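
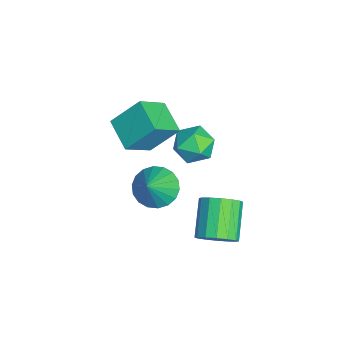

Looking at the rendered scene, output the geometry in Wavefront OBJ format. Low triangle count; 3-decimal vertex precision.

v -3.492 0.165 -0.56
v -2.716 -0.461 -0.715
v -4.504 -0.919 -1.245
v -3.728 -1.545 -1.4
v -4.052 -1.366 -0.461
v -3.427 -0.696 -0.038
v -3.793 -0.684 -1.922
v -3.168 -0.014 -1.499
v -2.902 -0.986 -1.557
v -3.062 -1.407 -0.654
v -4.158 0.027 -1.306
v -4.318 -0.394 -0.403
v 0.975 -2.387 1.059
v 1.609 -2.726 0.423
v 2.005 -2.753 2.281
v 1.717 -2.314 0.455
v 1.679 -1.917 0.606
v 1.5 -1.612 0.847
v 1.218 -1.461 1.13
v 0.888 -1.494 1.399
v 0.575 -1.703 1.601
v 0.341 -2.048 1.695
v 0.232 -2.46 1.663
v 0.271 -2.858 1.511
v 0.449 -3.162 1.27
v 0.731 -3.313 0.987
v 1.062 -3.281 0.718
v 1.375 -3.071 0.517
v -3.779 -3.106 0.454
v -3.797 -1.895 1.744
v -2.421 -2.522 -0.075
v -2.439 -1.311 1.215
v -2.961 -4.129 1.425
v -2.979 -2.918 2.715
v -1.603 -3.545 0.896
v -1.621 -2.334 2.186
v 1.732 -0.007 -1.771
v 2.242 0.395 -1.177
v 0.798 0.628 -0.095
v 0.288 0.227 -0.689
v 2.092 0.729 -1.449
v 0.648 0.962 -0.366
v 1.846 0.865 -1.807
v 0.402 1.098 -0.724
v 1.569 0.768 -2.155
v 0.125 1.001 -1.073
v 1.336 0.464 -2.401
v -0.108 0.697 -1.318
v 1.209 0.033 -2.478
v -0.235 0.266 -1.395
v 1.222 -0.408 -2.365
v -0.222 -0.175 -1.283
v 1.372 -0.742 -2.094
v -0.072 -0.509 -1.011
v 1.618 -0.878 -1.736
v 0.174 -0.645 -0.653
v 1.895 -0.781 -1.387
v 0.451 -0.548 -0.305
v 2.128 -0.477 -1.142
v 0.684 -0.244 -0.059
v 2.255 -0.046 -1.065
v 0.811 0.187 0.018
f 1 12 6
f 1 6 2
f 1 2 8
f 1 8 11
f 1 11 12
f 2 6 10
f 6 12 5
f 12 11 3
f 11 8 7
f 8 2 9
f 4 10 5
f 4 5 3
f 4 3 7
f 4 7 9
f 4 9 10
f 5 10 6
f 3 5 12
f 7 3 11
f 9 7 8
f 10 9 2
f 14 13 16
f 14 16 15
f 16 13 17
f 16 17 15
f 17 13 18
f 17 18 15
f 18 13 19
f 18 19 15
f 19 13 20
f 19 20 15
f 20 13 21
f 20 21 15
f 21 13 22
f 21 22 15
f 22 13 23
f 22 23 15
f 23 13 24
f 23 24 15
f 24 13 25
f 24 25 15
f 25 13 26
f 25 26 15
f 26 13 27
f 26 27 15
f 27 13 28
f 27 28 15
f 28 13 14
f 28 14 15
f 30 32 29
f 33 30 29
f 29 32 31
f 31 33 29
f 30 36 32
f 34 30 33
f 34 36 30
f 32 36 31
f 35 33 31
f 31 36 35
f 35 34 33
f 36 34 35
f 38 37 41
f 38 41 39
f 39 41 42
f 39 42 40
f 41 37 43
f 41 43 42
f 42 43 44
f 42 44 40
f 43 37 45
f 43 45 44
f 44 45 46
f 44 46 40
f 45 37 47
f 45 47 46
f 46 47 48
f 46 48 40
f 47 37 49
f 47 49 48
f 48 49 50
f 48 50 40
f 49 37 51
f 49 51 50
f 50 51 52
f 50 52 40
f 51 37 53
f 51 53 52
f 52 53 54
f 52 54 40
f 53 37 55
f 53 55 54
f 54 55 56
f 54 56 40
f 55 37 57
f 55 57 56
f 56 57 58
f 56 58 40
f 57 37 59
f 57 59 58
f 58 59 60
f 58 60 40
f 59 37 61
f 59 61 60
f 60 61 62
f 60 62 40
f 61 37 38
f 61 38 62
f 62 38 39
f 62 39 40



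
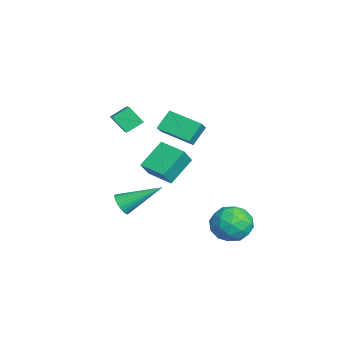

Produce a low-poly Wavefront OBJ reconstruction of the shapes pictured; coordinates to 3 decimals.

v -1.96 1.731 0.593
v -1.401 1.463 1.145
v -0.91 3.083 0.187
v -0.351 2.815 0.738
v -1.449 1.085 -0.238
v -0.89 0.817 0.313
v -0.399 2.437 -0.645
v 0.16 2.169 -0.093
v -3.3 1.663 -2.537
v -2.754 1.231 -1.634
v -2.27 2.626 -2.7
v -1.724 2.194 -1.797
v -2.456 0.586 -3.563
v -1.91 0.154 -2.66
v -1.426 1.549 -3.726
v -0.88 1.117 -2.823
v 3.632 -1.25 -1.945
v 4.239 -1.262 -2.002
v 3.768 0.53 -0.915
v 4.176 -1.144 -2.199
v 4.031 -1.041 -2.357
v 3.824 -0.971 -2.452
v 3.589 -0.943 -2.47
v 3.36 -0.961 -2.408
v 3.172 -1.023 -2.275
v 3.055 -1.12 -2.092
v 3.025 -1.237 -1.887
v 3.088 -1.355 -1.69
v 3.234 -1.458 -1.532
v 3.44 -1.529 -1.437
v 3.676 -1.557 -1.419
v 3.905 -1.538 -1.482
v 4.092 -1.476 -1.614
v 4.21 -1.379 -1.797
v -2.267 -1.205 0.469
v -0.893 -1.231 1.142
v -2.499 -0.398 0.974
v -1.125 -0.425 1.647
v -1.855 -0.575 -0.347
v -0.481 -0.602 0.326
v -2.087 0.231 0.158
v -0.713 0.205 0.831
v 2.47 3.466 -3.296
v 3.06 4.287 -3.007
v 3.64 3.033 -4.453
v 4.23 3.854 -4.164
v 4.104 3.041 -3.51
v 3.381 3.308 -2.795
v 3.319 4.012 -4.665
v 2.596 4.279 -3.95
v 3.585 4.624 -3.853
v 4.069 4.024 -3.139
v 2.631 3.296 -4.321
v 3.115 2.696 -3.607
v 2.662 3.914 -3.05
v 4.038 3.406 -4.41
v 3.964 2.928 -4.026
v 4.31 3.41 -3.855
v 2.851 3.339 -2.925
v 3.198 3.821 -2.755
v 3.811 3.089 -3.051
v 3.502 3.499 -4.705
v 3.849 3.981 -4.535
v 2.39 3.91 -3.605
v 2.736 4.392 -3.434
v 2.889 4.231 -4.409
v 3.317 4.595 -3.377
v 4.005 4.341 -4.057
v 3.47 4.434 -4.352
v 3.045 4.591 -3.932
v 3.602 4.242 -2.957
v 4.29 3.988 -3.637
v 4.216 3.51 -3.253
v 3.791 3.667 -2.833
v 3.911 4.441 -3.455
v 2.41 3.332 -3.823
v 3.098 3.078 -4.503
v 2.909 3.653 -4.627
v 2.484 3.81 -4.207
v 2.695 2.979 -3.403
v 3.383 2.725 -4.083
v 3.655 2.729 -3.528
v 3.23 2.886 -3.108
v 2.789 2.879 -4.005
f 2 4 1
f 5 2 1
f 1 4 3
f 3 5 1
f 2 8 4
f 6 2 5
f 6 8 2
f 4 8 3
f 7 5 3
f 3 8 7
f 7 6 5
f 8 6 7
f 10 12 9
f 13 10 9
f 9 12 11
f 11 13 9
f 10 16 12
f 14 10 13
f 14 16 10
f 12 16 11
f 15 13 11
f 11 16 15
f 15 14 13
f 16 14 15
f 18 17 20
f 18 20 19
f 20 17 21
f 20 21 19
f 21 17 22
f 21 22 19
f 22 17 23
f 22 23 19
f 23 17 24
f 23 24 19
f 24 17 25
f 24 25 19
f 25 17 26
f 25 26 19
f 26 17 27
f 26 27 19
f 27 17 28
f 27 28 19
f 28 17 29
f 28 29 19
f 29 17 30
f 29 30 19
f 30 17 31
f 30 31 19
f 31 17 32
f 31 32 19
f 32 17 33
f 32 33 19
f 33 17 34
f 33 34 19
f 34 17 18
f 34 18 19
f 36 38 35
f 39 36 35
f 35 38 37
f 37 39 35
f 36 42 38
f 40 36 39
f 40 42 36
f 38 42 37
f 41 39 37
f 37 42 41
f 41 40 39
f 42 40 41
f 43 80 59
f 80 54 83
f 59 83 48
f 80 83 59
f 43 59 55
f 59 48 60
f 55 60 44
f 59 60 55
f 43 55 64
f 55 44 65
f 64 65 50
f 55 65 64
f 43 64 76
f 64 50 79
f 76 79 53
f 64 79 76
f 43 76 80
f 76 53 84
f 80 84 54
f 76 84 80
f 44 60 71
f 60 48 74
f 71 74 52
f 60 74 71
f 48 83 61
f 83 54 82
f 61 82 47
f 83 82 61
f 54 84 81
f 84 53 77
f 81 77 45
f 84 77 81
f 53 79 78
f 79 50 66
f 78 66 49
f 79 66 78
f 50 65 70
f 65 44 67
f 70 67 51
f 65 67 70
f 46 72 58
f 72 52 73
f 58 73 47
f 72 73 58
f 46 58 56
f 58 47 57
f 56 57 45
f 58 57 56
f 46 56 63
f 56 45 62
f 63 62 49
f 56 62 63
f 46 63 68
f 63 49 69
f 68 69 51
f 63 69 68
f 46 68 72
f 68 51 75
f 72 75 52
f 68 75 72
f 47 73 61
f 73 52 74
f 61 74 48
f 73 74 61
f 45 57 81
f 57 47 82
f 81 82 54
f 57 82 81
f 49 62 78
f 62 45 77
f 78 77 53
f 62 77 78
f 51 69 70
f 69 49 66
f 70 66 50
f 69 66 70
f 52 75 71
f 75 51 67
f 71 67 44
f 75 67 71



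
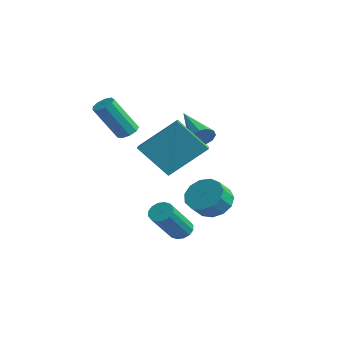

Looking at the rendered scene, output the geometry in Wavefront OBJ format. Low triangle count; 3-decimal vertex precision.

v 2.6 -1.671 3.258
v 3.308 -0.19 4.646
v 1.839 -1.109 3.046
v 2.547 0.372 4.434
v 3.613 -0.832 1.846
v 4.321 0.649 3.234
v 2.852 -0.27 1.634
v 3.56 1.211 3.022
v -1.43 0.55 2.667
v -0.929 0.325 2.625
v -1.25 -0.715 4.35
v -1.75 -0.49 4.393
v -0.91 0.646 2.822
v -1.231 -0.394 4.547
v -1.134 0.921 2.946
v -1.455 -0.119 4.671
v -1.496 1.023 2.94
v -1.817 -0.017 4.665
v -1.827 0.903 2.806
v -2.148 -0.136 4.532
v -1.972 0.619 2.608
v -2.293 -0.421 4.333
v -1.863 0.302 2.437
v -2.184 -0.738 4.162
v -1.551 0.101 2.374
v -1.872 -0.939 4.099
v -1.182 0.11 2.448
v -1.503 -0.93 4.174
v 2.325 1.783 3.109
v 2.576 2.189 3.489
v 0.515 2.097 3.971
v 2.462 2.374 3.18
v 2.295 2.332 2.845
v 2.14 2.082 2.61
v 2.055 1.717 2.566
v 2.074 1.377 2.729
v 2.189 1.193 3.037
v 2.356 1.234 3.373
v 2.511 1.485 3.607
v 2.595 1.85 3.652
v 2.204 0.776 -2.023
v 2.659 0.601 -2.337
v 3.171 -0.77 -0.831
v 2.716 -0.596 -0.517
v 2.763 0.826 -2.167
v 3.276 -0.546 -0.662
v 2.718 1.038 -1.959
v 3.23 -0.334 -0.454
v 2.534 1.179 -1.768
v 3.046 -0.193 -0.262
v 2.262 1.212 -1.645
v 2.774 -0.16 -0.14
v 1.975 1.129 -1.623
v 2.487 -0.243 -0.118
v 1.749 0.95 -1.709
v 2.261 -0.421 -0.203
v 1.644 0.726 -1.878
v 2.157 -0.646 -0.373
v 1.69 0.514 -2.086
v 2.202 -0.858 -0.581
v 1.874 0.373 -2.278
v 2.386 -0.999 -0.772
v 2.146 0.34 -2.4
v 2.658 -1.032 -0.895
v 2.433 0.423 -2.422
v 2.945 -0.949 -0.917
v 0.548 3.728 -1.596
v 1.254 4.267 -1.231
v 1.458 3.531 -0.539
v 0.752 2.992 -0.904
v 0.805 4.398 -0.958
v 1.009 3.662 -0.267
v 0.275 4.317 -0.888
v 0.479 3.581 -0.197
v -0.169 4.048 -1.043
v 0.036 3.313 -0.352
v -0.385 3.678 -1.373
v -0.18 2.942 -0.682
v -0.305 3.324 -1.774
v -0.1 2.588 -1.082
v 0.046 3.098 -2.118
v 0.25 2.362 -1.427
v 0.556 3.072 -2.296
v 0.76 2.336 -1.605
v 1.063 3.254 -2.252
v 1.268 2.518 -1.561
v 1.407 3.587 -2
v 1.611 2.851 -1.309
v 1.478 3.964 -1.619
v 1.682 3.228 -0.928
f 2 4 1
f 5 2 1
f 1 4 3
f 3 5 1
f 2 8 4
f 6 2 5
f 6 8 2
f 4 8 3
f 7 5 3
f 3 8 7
f 7 6 5
f 8 6 7
f 10 9 13
f 10 13 11
f 11 13 14
f 11 14 12
f 13 9 15
f 13 15 14
f 14 15 16
f 14 16 12
f 15 9 17
f 15 17 16
f 16 17 18
f 16 18 12
f 17 9 19
f 17 19 18
f 18 19 20
f 18 20 12
f 19 9 21
f 19 21 20
f 20 21 22
f 20 22 12
f 21 9 23
f 21 23 22
f 22 23 24
f 22 24 12
f 23 9 25
f 23 25 24
f 24 25 26
f 24 26 12
f 25 9 27
f 25 27 26
f 26 27 28
f 26 28 12
f 27 9 10
f 27 10 28
f 28 10 11
f 28 11 12
f 30 29 32
f 30 32 31
f 32 29 33
f 32 33 31
f 33 29 34
f 33 34 31
f 34 29 35
f 34 35 31
f 35 29 36
f 35 36 31
f 36 29 37
f 36 37 31
f 37 29 38
f 37 38 31
f 38 29 39
f 38 39 31
f 39 29 40
f 39 40 31
f 40 29 30
f 40 30 31
f 42 41 45
f 42 45 43
f 43 45 46
f 43 46 44
f 45 41 47
f 45 47 46
f 46 47 48
f 46 48 44
f 47 41 49
f 47 49 48
f 48 49 50
f 48 50 44
f 49 41 51
f 49 51 50
f 50 51 52
f 50 52 44
f 51 41 53
f 51 53 52
f 52 53 54
f 52 54 44
f 53 41 55
f 53 55 54
f 54 55 56
f 54 56 44
f 55 41 57
f 55 57 56
f 56 57 58
f 56 58 44
f 57 41 59
f 57 59 58
f 58 59 60
f 58 60 44
f 59 41 61
f 59 61 60
f 60 61 62
f 60 62 44
f 61 41 63
f 61 63 62
f 62 63 64
f 62 64 44
f 63 41 65
f 63 65 64
f 64 65 66
f 64 66 44
f 65 41 42
f 65 42 66
f 66 42 43
f 66 43 44
f 68 67 71
f 68 71 69
f 69 71 72
f 69 72 70
f 71 67 73
f 71 73 72
f 72 73 74
f 72 74 70
f 73 67 75
f 73 75 74
f 74 75 76
f 74 76 70
f 75 67 77
f 75 77 76
f 76 77 78
f 76 78 70
f 77 67 79
f 77 79 78
f 78 79 80
f 78 80 70
f 79 67 81
f 79 81 80
f 80 81 82
f 80 82 70
f 81 67 83
f 81 83 82
f 82 83 84
f 82 84 70
f 83 67 85
f 83 85 84
f 84 85 86
f 84 86 70
f 85 67 87
f 85 87 86
f 86 87 88
f 86 88 70
f 87 67 89
f 87 89 88
f 88 89 90
f 88 90 70
f 89 67 68
f 89 68 90
f 90 68 69
f 90 69 70



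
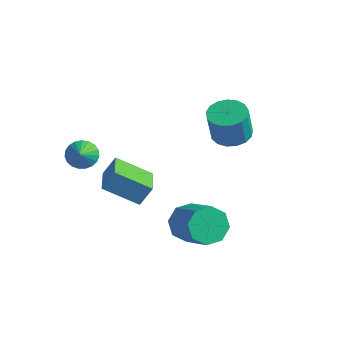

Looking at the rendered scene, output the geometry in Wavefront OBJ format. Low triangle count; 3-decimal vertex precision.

v -0.581 -2.263 1.209
v -0.265 -1.736 2.181
v -1.784 -0.95 0.888
v -1.468 -0.422 1.86
v 0.808 -1.238 0.2
v 1.124 -0.71 1.172
v -0.395 0.076 -0.121
v -0.079 0.603 0.851
v -2.424 -1.634 2.275
v -1.969 -1.872 1.662
v -1.856 -2.326 2.965
v -1.797 -1.613 1.779
v -1.733 -1.358 1.982
v -1.789 -1.15 2.236
v -1.954 -1.026 2.497
v -2.201 -1.008 2.719
v -2.486 -1.097 2.865
v -2.761 -1.28 2.908
v -2.977 -1.523 2.842
v -3.098 -1.786 2.678
v -3.103 -2.023 2.445
v -2.99 -2.193 2.182
v -2.779 -2.266 1.935
v -2.507 -2.229 1.747
v -2.22 -2.09 1.65
v 2.364 0.362 -1.183
v 2.957 0.585 -2.034
v 4.628 0.061 -1.007
v 4.036 -0.162 -0.157
v 2.858 1.226 -1.547
v 4.53 0.703 -0.52
v 2.471 1.361 -0.847
v 4.142 0.838 0.18
v 2.021 0.911 -0.344
v 3.692 0.388 0.682
v 1.772 0.139 -0.333
v 3.443 -0.385 0.694
v 1.87 -0.503 -0.82
v 3.542 -1.026 0.207
v 2.258 -0.638 -1.52
v 3.929 -1.161 -0.493
v 2.708 -0.188 -2.022
v 4.379 -0.711 -0.996
v 1.838 3.938 2.821
v 2.625 3.369 2.631
v 2.71 2.913 4.349
v 1.922 3.482 4.539
v 2.813 3.792 2.734
v 2.897 3.335 4.452
v 2.777 4.248 2.857
v 2.862 3.791 4.575
v 2.527 4.633 2.972
v 2.611 4.177 4.69
v 2.118 4.859 3.052
v 2.202 4.403 4.77
v 1.645 4.874 3.079
v 1.73 4.418 4.797
v 1.216 4.675 3.047
v 1.301 4.219 4.765
v 0.93 4.307 2.963
v 1.015 3.85 4.682
v 0.852 3.854 2.847
v 0.936 3.398 4.565
v 0.999 3.421 2.725
v 1.084 2.964 4.443
v 1.339 3.106 2.624
v 1.423 2.65 4.343
v 1.793 2.982 2.569
v 1.877 2.525 4.287
v 2.257 3.077 2.571
v 2.341 2.62 4.29
f 2 4 1
f 5 2 1
f 1 4 3
f 3 5 1
f 2 8 4
f 6 2 5
f 6 8 2
f 4 8 3
f 7 5 3
f 3 8 7
f 7 6 5
f 8 6 7
f 10 9 12
f 10 12 11
f 12 9 13
f 12 13 11
f 13 9 14
f 13 14 11
f 14 9 15
f 14 15 11
f 15 9 16
f 15 16 11
f 16 9 17
f 16 17 11
f 17 9 18
f 17 18 11
f 18 9 19
f 18 19 11
f 19 9 20
f 19 20 11
f 20 9 21
f 20 21 11
f 21 9 22
f 21 22 11
f 22 9 23
f 22 23 11
f 23 9 24
f 23 24 11
f 24 9 25
f 24 25 11
f 25 9 10
f 25 10 11
f 27 26 30
f 27 30 28
f 28 30 31
f 28 31 29
f 30 26 32
f 30 32 31
f 31 32 33
f 31 33 29
f 32 26 34
f 32 34 33
f 33 34 35
f 33 35 29
f 34 26 36
f 34 36 35
f 35 36 37
f 35 37 29
f 36 26 38
f 36 38 37
f 37 38 39
f 37 39 29
f 38 26 40
f 38 40 39
f 39 40 41
f 39 41 29
f 40 26 42
f 40 42 41
f 41 42 43
f 41 43 29
f 42 26 27
f 42 27 43
f 43 27 28
f 43 28 29
f 45 44 48
f 45 48 46
f 46 48 49
f 46 49 47
f 48 44 50
f 48 50 49
f 49 50 51
f 49 51 47
f 50 44 52
f 50 52 51
f 51 52 53
f 51 53 47
f 52 44 54
f 52 54 53
f 53 54 55
f 53 55 47
f 54 44 56
f 54 56 55
f 55 56 57
f 55 57 47
f 56 44 58
f 56 58 57
f 57 58 59
f 57 59 47
f 58 44 60
f 58 60 59
f 59 60 61
f 59 61 47
f 60 44 62
f 60 62 61
f 61 62 63
f 61 63 47
f 62 44 64
f 62 64 63
f 63 64 65
f 63 65 47
f 64 44 66
f 64 66 65
f 65 66 67
f 65 67 47
f 66 44 68
f 66 68 67
f 67 68 69
f 67 69 47
f 68 44 70
f 68 70 69
f 69 70 71
f 69 71 47
f 70 44 45
f 70 45 71
f 71 45 46
f 71 46 47



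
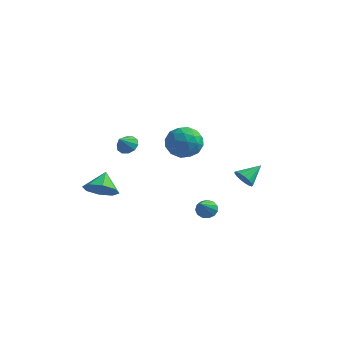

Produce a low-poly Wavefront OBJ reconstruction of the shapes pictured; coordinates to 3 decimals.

v -2.192 3.993 -0.924
v -1.235 4.309 -0.314
v -1.085 3.151 -2.226
v -0.128 3.467 -1.616
v -0.861 2.654 -1.182
v -1.545 3.175 -0.377
v -0.775 4.285 -2.163
v -1.459 4.806 -1.358
v -0.359 4.49 -1.08
v -0.413 3.482 -0.474
v -1.907 3.978 -2.066
v -1.961 2.97 -1.46
v -1.811 4.225 -0.505
v -0.509 3.235 -2.035
v -0.94 2.757 -1.78
v -0.378 2.943 -1.422
v -1.993 3.558 -0.542
v -1.431 3.744 -0.183
v -1.211 2.771 -0.693
v -0.889 3.716 -2.357
v -0.327 3.902 -1.998
v -1.942 4.517 -1.118
v -1.38 4.703 -0.76
v -1.109 4.689 -1.847
v -0.734 4.517 -0.597
v -0.083 4.022 -1.362
v -0.463 4.503 -1.683
v -0.865 4.809 -1.21
v -0.765 3.924 -0.24
v -0.114 3.429 -1.005
v -0.545 2.952 -0.75
v -0.947 3.258 -0.277
v -0.25 4.031 -0.69
v -2.206 4.031 -1.535
v -1.555 3.536 -2.3
v -1.373 4.202 -2.263
v -1.775 4.508 -1.79
v -2.237 3.438 -1.178
v -1.586 2.943 -1.943
v -1.455 2.651 -1.33
v -1.857 2.957 -0.857
v -2.07 3.429 -1.85
v 2.756 3.385 -3.084
v 3.269 2.964 -2.832
v 3.304 4.475 -2.376
v 3.399 3.086 -3.121
v 3.382 3.277 -3.401
v 3.221 3.493 -3.609
v 2.954 3.684 -3.697
v 2.642 3.806 -3.644
v 2.356 3.833 -3.463
v 2.161 3.756 -3.195
v 2.103 3.595 -2.901
v 2.194 3.386 -2.65
v 2.415 3.176 -2.498
v 2.713 3.015 -2.48
v 3.021 2.938 -2.6
v -2.17 -0.952 0.422
v -1.724 -0.637 0.792
v -2.29 -1.648 1.158
v -2.092 -0.482 0.879
v -2.49 -0.507 0.79
v -2.765 -0.702 0.561
v -2.813 -0.993 0.279
v -2.616 -1.268 0.051
v -2.249 -1.422 -0.035
v -1.851 -1.397 0.053
v -1.576 -1.202 0.282
v -1.527 -0.911 0.565
v -2.303 -3.645 -1.822
v -1.402 -3.223 -2.051
v -2.537 -2.675 -0.958
v -1.98 -2.959 -2.504
v -2.747 -3.096 -2.558
v -3.253 -3.555 -2.181
v -3.203 -4.066 -1.594
v -2.625 -4.331 -1.14
v -1.859 -4.194 -1.086
v -1.352 -3.735 -1.463
v 3.005 -1.607 -2.904
v 3.615 -1.502 -2.939
v 3.335 -3.093 -1.636
v 3.496 -1.305 -2.676
v 3.221 -1.203 -2.486
v 2.878 -1.23 -2.428
v 2.575 -1.377 -2.521
v 2.408 -1.597 -2.736
v 2.431 -1.82 -3.004
v 2.637 -1.976 -3.239
v 2.959 -2.015 -3.369
v 3.296 -1.924 -3.35
v 3.54 -1.733 -3.19
f 1 38 17
f 38 12 41
f 17 41 6
f 38 41 17
f 1 17 13
f 17 6 18
f 13 18 2
f 17 18 13
f 1 13 22
f 13 2 23
f 22 23 8
f 13 23 22
f 1 22 34
f 22 8 37
f 34 37 11
f 22 37 34
f 1 34 38
f 34 11 42
f 38 42 12
f 34 42 38
f 2 18 29
f 18 6 32
f 29 32 10
f 18 32 29
f 6 41 19
f 41 12 40
f 19 40 5
f 41 40 19
f 12 42 39
f 42 11 35
f 39 35 3
f 42 35 39
f 11 37 36
f 37 8 24
f 36 24 7
f 37 24 36
f 8 23 28
f 23 2 25
f 28 25 9
f 23 25 28
f 4 30 16
f 30 10 31
f 16 31 5
f 30 31 16
f 4 16 14
f 16 5 15
f 14 15 3
f 16 15 14
f 4 14 21
f 14 3 20
f 21 20 7
f 14 20 21
f 4 21 26
f 21 7 27
f 26 27 9
f 21 27 26
f 4 26 30
f 26 9 33
f 30 33 10
f 26 33 30
f 5 31 19
f 31 10 32
f 19 32 6
f 31 32 19
f 3 15 39
f 15 5 40
f 39 40 12
f 15 40 39
f 7 20 36
f 20 3 35
f 36 35 11
f 20 35 36
f 9 27 28
f 27 7 24
f 28 24 8
f 27 24 28
f 10 33 29
f 33 9 25
f 29 25 2
f 33 25 29
f 44 43 46
f 44 46 45
f 46 43 47
f 46 47 45
f 47 43 48
f 47 48 45
f 48 43 49
f 48 49 45
f 49 43 50
f 49 50 45
f 50 43 51
f 50 51 45
f 51 43 52
f 51 52 45
f 52 43 53
f 52 53 45
f 53 43 54
f 53 54 45
f 54 43 55
f 54 55 45
f 55 43 56
f 55 56 45
f 56 43 57
f 56 57 45
f 57 43 44
f 57 44 45
f 59 58 61
f 59 61 60
f 61 58 62
f 61 62 60
f 62 58 63
f 62 63 60
f 63 58 64
f 63 64 60
f 64 58 65
f 64 65 60
f 65 58 66
f 65 66 60
f 66 58 67
f 66 67 60
f 67 58 68
f 67 68 60
f 68 58 69
f 68 69 60
f 69 58 59
f 69 59 60
f 71 70 73
f 71 73 72
f 73 70 74
f 73 74 72
f 74 70 75
f 74 75 72
f 75 70 76
f 75 76 72
f 76 70 77
f 76 77 72
f 77 70 78
f 77 78 72
f 78 70 79
f 78 79 72
f 79 70 71
f 79 71 72
f 81 80 83
f 81 83 82
f 83 80 84
f 83 84 82
f 84 80 85
f 84 85 82
f 85 80 86
f 85 86 82
f 86 80 87
f 86 87 82
f 87 80 88
f 87 88 82
f 88 80 89
f 88 89 82
f 89 80 90
f 89 90 82
f 90 80 91
f 90 91 82
f 91 80 92
f 91 92 82
f 92 80 81
f 92 81 82



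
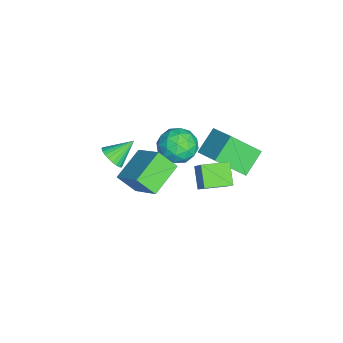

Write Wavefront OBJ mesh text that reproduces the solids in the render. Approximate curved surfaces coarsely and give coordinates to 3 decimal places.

v 0.307 1.455 2.061
v 1.068 1.954 1.418
v 0.992 -0.154 1.622
v 1.753 0.345 0.979
v 1.804 0.45 2.088
v 1.381 1.445 2.359
v 0.679 0.355 0.681
v 0.256 1.35 0.952
v 1.298 1.274 0.565
v 1.994 1.333 1.434
v 0.066 0.467 1.606
v 0.762 0.526 2.475
v 0.628 1.846 1.778
v 1.432 -0.046 1.262
v 1.462 0.016 1.914
v 1.91 0.309 1.536
v 0.811 1.547 2.331
v 1.259 1.84 1.953
v 1.691 0.956 2.347
v 0.801 -0.04 1.087
v 1.249 0.253 0.709
v 0.15 1.491 1.504
v 0.598 1.784 1.126
v 0.369 0.844 0.693
v 1.21 1.74 0.899
v 1.613 0.793 0.641
v 0.982 0.799 0.466
v 0.733 1.384 0.625
v 1.619 1.774 1.409
v 2.021 0.828 1.152
v 2.051 0.89 1.803
v 1.803 1.475 1.963
v 1.754 1.374 0.908
v 0.039 0.972 1.888
v 0.441 0.026 1.631
v 0.257 0.325 1.077
v 0.009 0.91 1.237
v 0.447 1.007 2.399
v 0.85 0.06 2.141
v 1.327 0.416 2.415
v 1.078 1.001 2.574
v 0.306 0.426 2.132
v -1.968 -2.824 -3.169
v -1.335 -2.355 -3.303
v -2.592 -1.716 -2.231
v -1.526 -2.267 -3.534
v -1.784 -2.264 -3.709
v -2.071 -2.347 -3.802
v -2.342 -2.502 -3.798
v -2.556 -2.706 -3.699
v -2.68 -2.928 -3.519
v -2.697 -3.135 -3.285
v -2.602 -3.294 -3.034
v -2.411 -3.382 -2.803
v -2.153 -3.385 -2.628
v -1.866 -3.302 -2.535
v -1.595 -3.147 -2.539
v -1.381 -2.943 -2.638
v -1.257 -2.721 -2.818
v -1.24 -2.514 -3.052
v 2.035 1.83 0.931
v 2.904 2.219 2.064
v 1.582 3.212 0.804
v 2.45 3.601 1.937
v 3.03 2.079 0.083
v 3.898 2.468 1.216
v 2.576 3.461 -0.044
v 3.445 3.85 1.089
v 2.24 -0.004 1.22
v 2.117 -0.933 2.164
v 3.479 1.112 2.479
v 3.356 0.184 3.424
v 3.784 -0.924 0.516
v 3.661 -1.852 1.461
v 5.023 0.193 1.776
v 4.9 -0.736 2.72
v -0.927 1.774 -1.1
v -2.052 2.493 -0.13
v -1.119 3.358 -2.496
v -2.244 4.077 -1.526
v 0.504 2.763 -0.174
v -0.621 3.482 0.796
v 0.312 4.347 -1.57
v -0.813 5.066 -0.6
f 1 38 17
f 38 12 41
f 17 41 6
f 38 41 17
f 1 17 13
f 17 6 18
f 13 18 2
f 17 18 13
f 1 13 22
f 13 2 23
f 22 23 8
f 13 23 22
f 1 22 34
f 22 8 37
f 34 37 11
f 22 37 34
f 1 34 38
f 34 11 42
f 38 42 12
f 34 42 38
f 2 18 29
f 18 6 32
f 29 32 10
f 18 32 29
f 6 41 19
f 41 12 40
f 19 40 5
f 41 40 19
f 12 42 39
f 42 11 35
f 39 35 3
f 42 35 39
f 11 37 36
f 37 8 24
f 36 24 7
f 37 24 36
f 8 23 28
f 23 2 25
f 28 25 9
f 23 25 28
f 4 30 16
f 30 10 31
f 16 31 5
f 30 31 16
f 4 16 14
f 16 5 15
f 14 15 3
f 16 15 14
f 4 14 21
f 14 3 20
f 21 20 7
f 14 20 21
f 4 21 26
f 21 7 27
f 26 27 9
f 21 27 26
f 4 26 30
f 26 9 33
f 30 33 10
f 26 33 30
f 5 31 19
f 31 10 32
f 19 32 6
f 31 32 19
f 3 15 39
f 15 5 40
f 39 40 12
f 15 40 39
f 7 20 36
f 20 3 35
f 36 35 11
f 20 35 36
f 9 27 28
f 27 7 24
f 28 24 8
f 27 24 28
f 10 33 29
f 33 9 25
f 29 25 2
f 33 25 29
f 44 43 46
f 44 46 45
f 46 43 47
f 46 47 45
f 47 43 48
f 47 48 45
f 48 43 49
f 48 49 45
f 49 43 50
f 49 50 45
f 50 43 51
f 50 51 45
f 51 43 52
f 51 52 45
f 52 43 53
f 52 53 45
f 53 43 54
f 53 54 45
f 54 43 55
f 54 55 45
f 55 43 56
f 55 56 45
f 56 43 57
f 56 57 45
f 57 43 58
f 57 58 45
f 58 43 59
f 58 59 45
f 59 43 60
f 59 60 45
f 60 43 44
f 60 44 45
f 62 64 61
f 65 62 61
f 61 64 63
f 63 65 61
f 62 68 64
f 66 62 65
f 66 68 62
f 64 68 63
f 67 65 63
f 63 68 67
f 67 66 65
f 68 66 67
f 70 72 69
f 73 70 69
f 69 72 71
f 71 73 69
f 70 76 72
f 74 70 73
f 74 76 70
f 72 76 71
f 75 73 71
f 71 76 75
f 75 74 73
f 76 74 75
f 78 80 77
f 81 78 77
f 77 80 79
f 79 81 77
f 78 84 80
f 82 78 81
f 82 84 78
f 80 84 79
f 83 81 79
f 79 84 83
f 83 82 81
f 84 82 83



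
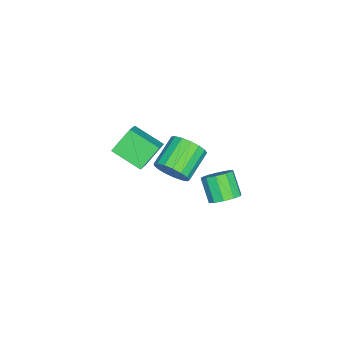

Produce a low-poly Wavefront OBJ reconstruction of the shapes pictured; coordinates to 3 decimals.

v -0.467 -1.17 -3.235
v 0.07 -0.894 -2.328
v -1.676 -0.494 -1.417
v -2.213 -0.77 -2.325
v 0.034 -0.446 -2.593
v -1.712 -0.046 -1.682
v -0.116 -0.164 -3.005
v -1.862 0.236 -2.094
v -0.347 -0.113 -3.47
v -2.093 0.288 -2.559
v -0.605 -0.303 -3.882
v -2.351 0.097 -2.971
v -0.832 -0.693 -4.145
v -2.578 -0.292 -3.234
v -0.975 -1.191 -4.2
v -2.721 -0.791 -3.289
v -1.001 -1.685 -4.034
v -2.748 -1.285 -3.123
v -0.905 -2.061 -3.685
v -2.652 -1.661 -2.774
v -0.709 -2.233 -3.233
v -2.456 -1.833 -2.322
v -0.457 -2.161 -2.782
v -2.204 -1.761 -1.871
v -0.208 -1.863 -2.435
v -1.954 -1.462 -1.524
v -0.017 -1.405 -2.271
v -1.764 -1.005 -1.36
v 3.352 3.024 -0.446
v 3.693 3.589 0.121
v 2.948 2.901 1.253
v 2.608 2.336 0.686
v 3.23 3.793 -0.06
v 2.485 3.106 1.073
v 2.813 3.704 -0.388
v 2.069 3.017 0.745
v 2.603 3.355 -0.738
v 1.858 2.667 0.394
v 2.678 2.879 -0.977
v 1.934 2.192 0.155
v 3.012 2.459 -1.013
v 2.267 1.771 0.119
v 3.475 2.254 -0.833
v 2.73 1.567 0.3
v 3.891 2.343 -0.505
v 3.147 1.656 0.628
v 4.102 2.693 -0.154
v 3.357 2.005 0.978
v 4.026 3.168 0.085
v 3.282 2.481 1.217
v -3.336 -4.296 -2.734
v -2.056 -4.103 -1.845
v -3.037 -2.506 -3.552
v -1.757 -2.314 -2.663
v -2.363 -5.026 -3.977
v -1.083 -4.834 -3.088
v -2.064 -3.237 -4.795
v -0.784 -3.044 -3.906
f 2 1 5
f 2 5 3
f 3 5 6
f 3 6 4
f 5 1 7
f 5 7 6
f 6 7 8
f 6 8 4
f 7 1 9
f 7 9 8
f 8 9 10
f 8 10 4
f 9 1 11
f 9 11 10
f 10 11 12
f 10 12 4
f 11 1 13
f 11 13 12
f 12 13 14
f 12 14 4
f 13 1 15
f 13 15 14
f 14 15 16
f 14 16 4
f 15 1 17
f 15 17 16
f 16 17 18
f 16 18 4
f 17 1 19
f 17 19 18
f 18 19 20
f 18 20 4
f 19 1 21
f 19 21 20
f 20 21 22
f 20 22 4
f 21 1 23
f 21 23 22
f 22 23 24
f 22 24 4
f 23 1 25
f 23 25 24
f 24 25 26
f 24 26 4
f 25 1 27
f 25 27 26
f 26 27 28
f 26 28 4
f 27 1 2
f 27 2 28
f 28 2 3
f 28 3 4
f 30 29 33
f 30 33 31
f 31 33 34
f 31 34 32
f 33 29 35
f 33 35 34
f 34 35 36
f 34 36 32
f 35 29 37
f 35 37 36
f 36 37 38
f 36 38 32
f 37 29 39
f 37 39 38
f 38 39 40
f 38 40 32
f 39 29 41
f 39 41 40
f 40 41 42
f 40 42 32
f 41 29 43
f 41 43 42
f 42 43 44
f 42 44 32
f 43 29 45
f 43 45 44
f 44 45 46
f 44 46 32
f 45 29 47
f 45 47 46
f 46 47 48
f 46 48 32
f 47 29 49
f 47 49 48
f 48 49 50
f 48 50 32
f 49 29 30
f 49 30 50
f 50 30 31
f 50 31 32
f 52 54 51
f 55 52 51
f 51 54 53
f 53 55 51
f 52 58 54
f 56 52 55
f 56 58 52
f 54 58 53
f 57 55 53
f 53 58 57
f 57 56 55
f 58 56 57



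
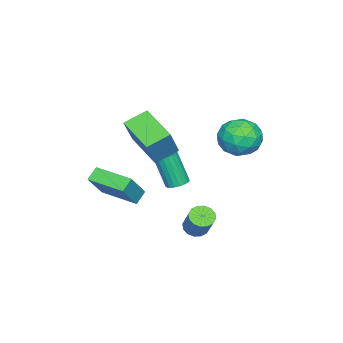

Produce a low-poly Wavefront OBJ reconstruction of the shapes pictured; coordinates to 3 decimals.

v -3.583 -1.547 -2.016
v -3.235 -2.052 -2.199
v -3.309 -2.777 -0.348
v -3.657 -2.273 -0.164
v -3.047 -1.88 -2.124
v -3.121 -2.605 -0.273
v -2.951 -1.65 -2.03
v -3.026 -2.375 -0.179
v -2.965 -1.402 -1.934
v -3.039 -2.127 -0.082
v -3.086 -1.179 -1.852
v -3.16 -1.905 -0
v -3.292 -1.021 -1.798
v -3.367 -1.746 0.054
v -3.549 -0.953 -1.782
v -3.624 -1.678 0.07
v -3.812 -0.988 -1.806
v -3.886 -1.713 0.046
v -4.035 -1.12 -1.867
v -4.109 -1.845 -0.015
v -4.18 -1.325 -1.953
v -4.254 -2.051 -0.101
v -4.221 -1.57 -2.05
v -4.296 -2.295 -0.199
v -4.153 -1.81 -2.142
v -4.227 -2.535 -0.29
v -3.985 -2.005 -2.211
v -4.06 -2.73 -0.359
v -3.749 -2.121 -2.247
v -3.823 -2.846 -0.395
v -3.483 -2.137 -2.243
v -3.557 -2.863 -0.391
v -1.107 0.657 -3.149
v -0.565 0.8 -3.534
v 0.229 1.505 -2.156
v -0.313 1.363 -1.771
v -0.772 1.083 -3.56
v 0.022 1.789 -2.182
v -1.069 1.252 -3.476
v -0.275 1.958 -2.098
v -1.376 1.262 -3.304
v -0.582 1.968 -1.926
v -1.611 1.11 -3.091
v -0.817 1.816 -1.712
v -1.711 0.836 -2.893
v -0.917 1.542 -1.515
v -1.649 0.515 -2.764
v -0.855 1.22 -1.386
v -1.442 0.231 -2.738
v -0.648 0.937 -1.36
v -1.145 0.062 -2.822
v -0.351 0.768 -1.444
v -0.838 0.052 -2.994
v -0.044 0.758 -1.616
v -0.603 0.204 -3.208
v 0.191 0.91 -1.829
v -0.503 0.478 -3.405
v 0.291 1.184 -2.027
v -1.76 -1.84 2.944
v -0.677 -1.755 4.624
v -0.758 -0.109 2.211
v 0.324 -0.024 3.891
v -0.804 -2.636 2.369
v 0.278 -2.551 4.049
v 0.197 -0.905 1.636
v 1.28 -0.82 3.316
v -2.956 3.052 1.926
v -1.856 2.608 2.162
v -3.744 1.752 3.158
v -2.644 1.308 3.394
v -2.944 2.415 3.776
v -2.457 3.219 3.015
v -3.143 1.141 2.305
v -2.656 1.945 1.544
v -1.971 1.428 2.396
v -1.849 2.215 3.305
v -3.751 2.145 2.015
v -3.629 2.932 2.924
v -2.337 2.944 1.936
v -3.263 1.416 3.384
v -3.439 2.066 3.609
v -2.793 1.806 3.747
v -2.691 3.303 2.437
v -2.044 3.042 2.576
v -2.683 2.929 3.525
v -3.556 1.318 2.744
v -2.909 1.057 2.883
v -2.807 2.554 1.573
v -2.161 2.294 1.711
v -2.917 1.431 1.795
v -1.758 1.99 2.212
v -2.221 1.225 2.936
v -2.514 1.127 2.296
v -2.228 1.6 1.849
v -1.686 2.452 2.746
v -2.149 1.688 3.47
v -2.326 2.339 3.695
v -2.04 2.811 3.248
v -1.754 1.758 2.884
v -3.451 2.672 1.85
v -3.914 1.908 2.574
v -3.56 1.549 2.072
v -3.274 2.021 1.625
v -3.379 3.135 2.384
v -3.842 2.37 3.108
v -3.372 2.76 3.471
v -3.086 3.233 3.024
v -3.846 2.602 2.436
v -0.959 -4.469 -2.009
v -1.629 -4.344 -1.468
v -0.669 -2.372 -2.132
v -1.339 -2.248 -1.591
v 0.319 -4.552 -0.409
v -0.351 -4.428 0.132
v 0.609 -2.456 -0.532
v -0.061 -2.331 0.009
f 2 1 5
f 2 5 3
f 3 5 6
f 3 6 4
f 5 1 7
f 5 7 6
f 6 7 8
f 6 8 4
f 7 1 9
f 7 9 8
f 8 9 10
f 8 10 4
f 9 1 11
f 9 11 10
f 10 11 12
f 10 12 4
f 11 1 13
f 11 13 12
f 12 13 14
f 12 14 4
f 13 1 15
f 13 15 14
f 14 15 16
f 14 16 4
f 15 1 17
f 15 17 16
f 16 17 18
f 16 18 4
f 17 1 19
f 17 19 18
f 18 19 20
f 18 20 4
f 19 1 21
f 19 21 20
f 20 21 22
f 20 22 4
f 21 1 23
f 21 23 22
f 22 23 24
f 22 24 4
f 23 1 25
f 23 25 24
f 24 25 26
f 24 26 4
f 25 1 27
f 25 27 26
f 26 27 28
f 26 28 4
f 27 1 29
f 27 29 28
f 28 29 30
f 28 30 4
f 29 1 31
f 29 31 30
f 30 31 32
f 30 32 4
f 31 1 2
f 31 2 32
f 32 2 3
f 32 3 4
f 34 33 37
f 34 37 35
f 35 37 38
f 35 38 36
f 37 33 39
f 37 39 38
f 38 39 40
f 38 40 36
f 39 33 41
f 39 41 40
f 40 41 42
f 40 42 36
f 41 33 43
f 41 43 42
f 42 43 44
f 42 44 36
f 43 33 45
f 43 45 44
f 44 45 46
f 44 46 36
f 45 33 47
f 45 47 46
f 46 47 48
f 46 48 36
f 47 33 49
f 47 49 48
f 48 49 50
f 48 50 36
f 49 33 51
f 49 51 50
f 50 51 52
f 50 52 36
f 51 33 53
f 51 53 52
f 52 53 54
f 52 54 36
f 53 33 55
f 53 55 54
f 54 55 56
f 54 56 36
f 55 33 57
f 55 57 56
f 56 57 58
f 56 58 36
f 57 33 34
f 57 34 58
f 58 34 35
f 58 35 36
f 60 62 59
f 63 60 59
f 59 62 61
f 61 63 59
f 60 66 62
f 64 60 63
f 64 66 60
f 62 66 61
f 65 63 61
f 61 66 65
f 65 64 63
f 66 64 65
f 67 104 83
f 104 78 107
f 83 107 72
f 104 107 83
f 67 83 79
f 83 72 84
f 79 84 68
f 83 84 79
f 67 79 88
f 79 68 89
f 88 89 74
f 79 89 88
f 67 88 100
f 88 74 103
f 100 103 77
f 88 103 100
f 67 100 104
f 100 77 108
f 104 108 78
f 100 108 104
f 68 84 95
f 84 72 98
f 95 98 76
f 84 98 95
f 72 107 85
f 107 78 106
f 85 106 71
f 107 106 85
f 78 108 105
f 108 77 101
f 105 101 69
f 108 101 105
f 77 103 102
f 103 74 90
f 102 90 73
f 103 90 102
f 74 89 94
f 89 68 91
f 94 91 75
f 89 91 94
f 70 96 82
f 96 76 97
f 82 97 71
f 96 97 82
f 70 82 80
f 82 71 81
f 80 81 69
f 82 81 80
f 70 80 87
f 80 69 86
f 87 86 73
f 80 86 87
f 70 87 92
f 87 73 93
f 92 93 75
f 87 93 92
f 70 92 96
f 92 75 99
f 96 99 76
f 92 99 96
f 71 97 85
f 97 76 98
f 85 98 72
f 97 98 85
f 69 81 105
f 81 71 106
f 105 106 78
f 81 106 105
f 73 86 102
f 86 69 101
f 102 101 77
f 86 101 102
f 75 93 94
f 93 73 90
f 94 90 74
f 93 90 94
f 76 99 95
f 99 75 91
f 95 91 68
f 99 91 95
f 110 112 109
f 113 110 109
f 109 112 111
f 111 113 109
f 110 116 112
f 114 110 113
f 114 116 110
f 112 116 111
f 115 113 111
f 111 116 115
f 115 114 113
f 116 114 115



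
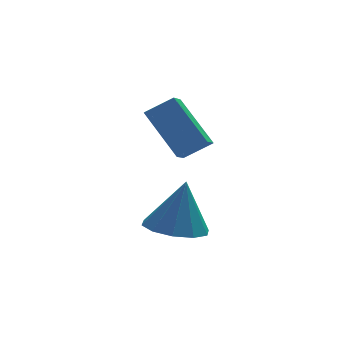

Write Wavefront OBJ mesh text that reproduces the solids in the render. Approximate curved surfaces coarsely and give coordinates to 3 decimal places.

v 1.111 -0.758 -0.531
v 0.424 0.578 0.879
v 0.194 -0.578 -1.148
v -0.493 0.758 0.262
v 1.513 -0.118 -0.942
v 0.826 1.218 0.468
v 0.596 0.062 -1.559
v -0.091 1.398 -0.149
v 0.017 -1.018 -4.037
v 0.837 -1.716 -4.129
v 0.443 -0.762 -2.183
v 1.069 -1.105 -4.267
v 0.899 -0.462 -4.317
v 0.393 -0.031 -4.26
v -0.257 0.023 -4.118
v -0.802 -0.321 -3.946
v -1.035 -0.931 -3.808
v -0.865 -1.575 -3.758
v -0.359 -2.006 -3.814
v 0.291 -2.06 -3.956
f 2 4 1
f 5 2 1
f 1 4 3
f 3 5 1
f 2 8 4
f 6 2 5
f 6 8 2
f 4 8 3
f 7 5 3
f 3 8 7
f 7 6 5
f 8 6 7
f 10 9 12
f 10 12 11
f 12 9 13
f 12 13 11
f 13 9 14
f 13 14 11
f 14 9 15
f 14 15 11
f 15 9 16
f 15 16 11
f 16 9 17
f 16 17 11
f 17 9 18
f 17 18 11
f 18 9 19
f 18 19 11
f 19 9 20
f 19 20 11
f 20 9 10
f 20 10 11



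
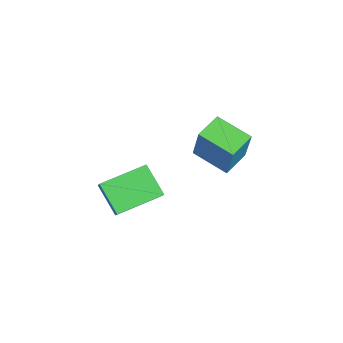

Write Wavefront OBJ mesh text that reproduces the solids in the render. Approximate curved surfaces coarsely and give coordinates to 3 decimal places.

v -2.399 1.31 -1.871
v -1.633 1.399 0.017
v -1.222 2.547 -2.408
v -0.456 2.637 -0.519
v -1.524 0.343 -2.181
v -0.758 0.433 -0.292
v -0.347 1.581 -2.717
v 0.419 1.67 -0.829
v 2.437 -4.241 -0.086
v 3.017 -4.241 0.522
v 1.938 -2.289 0.392
v 2.518 -2.29 1
v 3.522 -3.71 -1.12
v 4.102 -3.711 -0.512
v 3.023 -1.759 -0.642
v 3.603 -1.759 -0.034
f 2 4 1
f 5 2 1
f 1 4 3
f 3 5 1
f 2 8 4
f 6 2 5
f 6 8 2
f 4 8 3
f 7 5 3
f 3 8 7
f 7 6 5
f 8 6 7
f 10 12 9
f 13 10 9
f 9 12 11
f 11 13 9
f 10 16 12
f 14 10 13
f 14 16 10
f 12 16 11
f 15 13 11
f 11 16 15
f 15 14 13
f 16 14 15



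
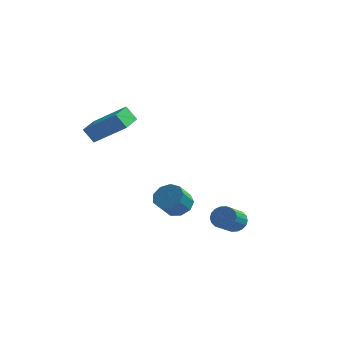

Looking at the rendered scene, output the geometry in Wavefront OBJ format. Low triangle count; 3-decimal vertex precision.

v -5.003 -1.952 3.572
v -3.219 -1.802 4.78
v -5.186 -0.203 3.625
v -3.402 -0.053 4.833
v -4.438 -1.867 2.727
v -2.654 -1.717 3.935
v -4.621 -0.118 2.78
v -2.837 0.032 3.988
v 2.25 0.926 -2.911
v 2.599 1.219 -2.327
v 2.478 -0.113 -1.586
v 2.13 -0.406 -2.169
v 2.282 1.284 -2.263
v 2.162 -0.049 -1.522
v 1.959 1.277 -2.328
v 1.839 -0.056 -1.586
v 1.694 1.201 -2.507
v 1.574 -0.132 -1.766
v 1.539 1.071 -2.767
v 1.418 -0.262 -2.026
v 1.525 0.912 -3.055
v 1.404 -0.421 -2.314
v 1.654 0.756 -3.315
v 1.534 -0.577 -2.573
v 1.902 0.633 -3.494
v 1.781 -0.699 -2.753
v 2.218 0.569 -3.558
v 2.098 -0.764 -2.817
v 2.541 0.576 -3.494
v 2.421 -0.757 -2.752
v 2.806 0.652 -3.314
v 2.686 -0.681 -2.573
v 2.962 0.782 -3.054
v 2.841 -0.551 -2.313
v 2.976 0.941 -2.766
v 2.855 -0.392 -2.025
v 2.846 1.097 -2.507
v 2.726 -0.236 -1.765
v -1.957 3.593 -3.277
v -1.076 3.661 -2.987
v -1.302 2.695 -2.073
v -2.183 2.627 -2.363
v -1.445 4.06 -2.657
v -1.671 3.094 -1.742
v -2.054 4.241 -2.617
v -2.28 3.274 -1.702
v -2.617 4.118 -2.886
v -2.843 3.152 -1.971
v -2.871 3.75 -3.338
v -3.098 2.783 -2.423
v -2.698 3.309 -3.762
v -2.924 2.342 -2.847
v -2.178 3 -3.959
v -2.404 2.034 -3.044
v -1.554 2.97 -3.837
v -1.78 2.003 -2.923
v -1.119 3.231 -3.453
v -1.345 2.264 -2.539
f 2 4 1
f 5 2 1
f 1 4 3
f 3 5 1
f 2 8 4
f 6 2 5
f 6 8 2
f 4 8 3
f 7 5 3
f 3 8 7
f 7 6 5
f 8 6 7
f 10 9 13
f 10 13 11
f 11 13 14
f 11 14 12
f 13 9 15
f 13 15 14
f 14 15 16
f 14 16 12
f 15 9 17
f 15 17 16
f 16 17 18
f 16 18 12
f 17 9 19
f 17 19 18
f 18 19 20
f 18 20 12
f 19 9 21
f 19 21 20
f 20 21 22
f 20 22 12
f 21 9 23
f 21 23 22
f 22 23 24
f 22 24 12
f 23 9 25
f 23 25 24
f 24 25 26
f 24 26 12
f 25 9 27
f 25 27 26
f 26 27 28
f 26 28 12
f 27 9 29
f 27 29 28
f 28 29 30
f 28 30 12
f 29 9 31
f 29 31 30
f 30 31 32
f 30 32 12
f 31 9 33
f 31 33 32
f 32 33 34
f 32 34 12
f 33 9 35
f 33 35 34
f 34 35 36
f 34 36 12
f 35 9 37
f 35 37 36
f 36 37 38
f 36 38 12
f 37 9 10
f 37 10 38
f 38 10 11
f 38 11 12
f 40 39 43
f 40 43 41
f 41 43 44
f 41 44 42
f 43 39 45
f 43 45 44
f 44 45 46
f 44 46 42
f 45 39 47
f 45 47 46
f 46 47 48
f 46 48 42
f 47 39 49
f 47 49 48
f 48 49 50
f 48 50 42
f 49 39 51
f 49 51 50
f 50 51 52
f 50 52 42
f 51 39 53
f 51 53 52
f 52 53 54
f 52 54 42
f 53 39 55
f 53 55 54
f 54 55 56
f 54 56 42
f 55 39 57
f 55 57 56
f 56 57 58
f 56 58 42
f 57 39 40
f 57 40 58
f 58 40 41
f 58 41 42



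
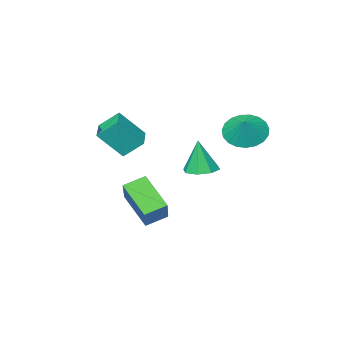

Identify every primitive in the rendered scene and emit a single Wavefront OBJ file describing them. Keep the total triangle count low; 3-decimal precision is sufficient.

v -0.76 -2.46 -4.686
v -0.656 -4.003 -3.402
v 0.079 -1.301 -3.362
v 0.184 -2.844 -2.078
v 0.276 -2.736 -5.102
v 0.381 -4.279 -3.818
v 1.116 -1.577 -3.778
v 1.22 -3.12 -2.494
v 0.837 -3.498 -0.27
v 0.151 -2.895 0.538
v 1.629 -2.436 -0.389
v 0.943 -1.833 0.419
v 1.817 -4.087 1.001
v 1.131 -3.484 1.809
v 2.609 -3.025 0.882
v 1.923 -2.422 1.69
v -3.911 -0.961 0.387
v -3.175 -0.66 -0.314
v -3.349 -0.359 1.233
v -3.471 -0.336 -0.348
v -3.844 -0.119 -0.255
v -4.228 -0.049 -0.05
v -4.557 -0.136 0.23
v -4.775 -0.365 0.537
v -4.843 -0.698 0.818
v -4.749 -1.076 1.025
v -4.511 -1.434 1.121
v -4.169 -1.71 1.091
v -3.782 -1.857 0.938
v -3.418 -1.848 0.691
v -3.138 -1.687 0.391
v -2.992 -1.399 0.09
v -3.005 -1.036 -0.16
v -3.559 -3.789 -2.85
v -2.997 -4.446 -2.94
v -3.461 -3.951 -1.05
v -2.694 -3.854 -2.903
v -2.897 -3.224 -2.835
v -3.489 -2.925 -2.776
v -4.122 -3.131 -2.76
v -4.425 -3.723 -2.797
v -4.221 -4.353 -2.865
v -3.63 -4.653 -2.924
f 2 4 1
f 5 2 1
f 1 4 3
f 3 5 1
f 2 8 4
f 6 2 5
f 6 8 2
f 4 8 3
f 7 5 3
f 3 8 7
f 7 6 5
f 8 6 7
f 10 12 9
f 13 10 9
f 9 12 11
f 11 13 9
f 10 16 12
f 14 10 13
f 14 16 10
f 12 16 11
f 15 13 11
f 11 16 15
f 15 14 13
f 16 14 15
f 18 17 20
f 18 20 19
f 20 17 21
f 20 21 19
f 21 17 22
f 21 22 19
f 22 17 23
f 22 23 19
f 23 17 24
f 23 24 19
f 24 17 25
f 24 25 19
f 25 17 26
f 25 26 19
f 26 17 27
f 26 27 19
f 27 17 28
f 27 28 19
f 28 17 29
f 28 29 19
f 29 17 30
f 29 30 19
f 30 17 31
f 30 31 19
f 31 17 32
f 31 32 19
f 32 17 33
f 32 33 19
f 33 17 18
f 33 18 19
f 35 34 37
f 35 37 36
f 37 34 38
f 37 38 36
f 38 34 39
f 38 39 36
f 39 34 40
f 39 40 36
f 40 34 41
f 40 41 36
f 41 34 42
f 41 42 36
f 42 34 43
f 42 43 36
f 43 34 35
f 43 35 36



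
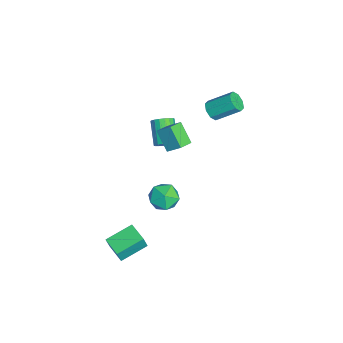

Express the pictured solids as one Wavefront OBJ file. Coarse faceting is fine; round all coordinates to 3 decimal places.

v -3.851 1.17 1.323
v -3.308 1.36 0.96
v -3.127 2.74 1.954
v -3.669 2.55 2.317
v -3.752 1.555 0.771
v -3.571 2.935 1.765
v -4.254 1.524 0.905
v -4.073 2.904 1.899
v -4.52 1.286 1.284
v -4.338 2.666 2.278
v -4.393 0.98 1.686
v -4.212 2.36 2.68
v -3.949 0.785 1.875
v -3.768 2.165 2.869
v -3.447 0.816 1.741
v -3.266 2.196 2.735
v -3.182 1.054 1.362
v -3 2.434 2.356
v -0.798 -1.419 3.09
v -0.447 -0.698 3.784
v 0.072 -0.889 2.1
v 0.423 -0.168 2.794
v -0.123 -2.012 3.366
v 0.228 -1.291 4.06
v 0.747 -1.482 2.376
v 1.098 -0.761 3.07
v -1.006 -1.498 1.179
v -0.614 -1.398 1.701
v -1.882 -1.542 2.682
v -2.274 -1.642 2.161
v -0.699 -1.126 1.63
v -1.968 -1.27 2.611
v -0.846 -0.927 1.47
v -2.114 -1.072 2.452
v -1.024 -0.842 1.253
v -2.292 -0.987 2.234
v -1.198 -0.887 1.021
v -2.467 -1.031 2.002
v -1.335 -1.052 0.82
v -2.603 -1.197 1.801
v -1.406 -1.306 0.691
v -2.674 -1.451 1.672
v -1.398 -1.598 0.658
v -2.666 -1.742 1.639
v -1.312 -1.87 0.729
v -2.581 -2.014 1.71
v -1.166 -2.068 0.888
v -2.434 -2.213 1.87
v -0.988 -2.153 1.106
v -2.256 -2.298 2.087
v -0.813 -2.109 1.338
v -2.082 -2.253 2.319
v -0.677 -1.943 1.539
v -1.945 -2.088 2.52
v -0.606 -1.689 1.668
v -1.874 -1.834 2.649
v 4.109 -0.931 1.693
v 4.625 -1.641 1.311
v 2.855 -1.839 1.689
v 3.371 -2.549 1.307
v 3.532 -2.272 2.208
v 4.307 -1.711 2.211
v 3.173 -1.769 0.789
v 3.948 -1.208 0.792
v 4.046 -2.159 0.752
v 4.268 -2.47 1.629
v 3.212 -1.01 1.371
v 3.434 -1.321 2.248
v 3.322 -4.671 -3.509
v 3.572 -4.882 -2.554
v 2.584 -3.238 -3
v 2.834 -3.449 -2.045
v 4.386 -4.071 -3.655
v 4.636 -4.282 -2.7
v 3.648 -2.638 -3.146
v 3.898 -2.849 -2.191
f 2 1 5
f 2 5 3
f 3 5 6
f 3 6 4
f 5 1 7
f 5 7 6
f 6 7 8
f 6 8 4
f 7 1 9
f 7 9 8
f 8 9 10
f 8 10 4
f 9 1 11
f 9 11 10
f 10 11 12
f 10 12 4
f 11 1 13
f 11 13 12
f 12 13 14
f 12 14 4
f 13 1 15
f 13 15 14
f 14 15 16
f 14 16 4
f 15 1 17
f 15 17 16
f 16 17 18
f 16 18 4
f 17 1 2
f 17 2 18
f 18 2 3
f 18 3 4
f 20 22 19
f 23 20 19
f 19 22 21
f 21 23 19
f 20 26 22
f 24 20 23
f 24 26 20
f 22 26 21
f 25 23 21
f 21 26 25
f 25 24 23
f 26 24 25
f 28 27 31
f 28 31 29
f 29 31 32
f 29 32 30
f 31 27 33
f 31 33 32
f 32 33 34
f 32 34 30
f 33 27 35
f 33 35 34
f 34 35 36
f 34 36 30
f 35 27 37
f 35 37 36
f 36 37 38
f 36 38 30
f 37 27 39
f 37 39 38
f 38 39 40
f 38 40 30
f 39 27 41
f 39 41 40
f 40 41 42
f 40 42 30
f 41 27 43
f 41 43 42
f 42 43 44
f 42 44 30
f 43 27 45
f 43 45 44
f 44 45 46
f 44 46 30
f 45 27 47
f 45 47 46
f 46 47 48
f 46 48 30
f 47 27 49
f 47 49 48
f 48 49 50
f 48 50 30
f 49 27 51
f 49 51 50
f 50 51 52
f 50 52 30
f 51 27 53
f 51 53 52
f 52 53 54
f 52 54 30
f 53 27 55
f 53 55 54
f 54 55 56
f 54 56 30
f 55 27 28
f 55 28 56
f 56 28 29
f 56 29 30
f 57 68 62
f 57 62 58
f 57 58 64
f 57 64 67
f 57 67 68
f 58 62 66
f 62 68 61
f 68 67 59
f 67 64 63
f 64 58 65
f 60 66 61
f 60 61 59
f 60 59 63
f 60 63 65
f 60 65 66
f 61 66 62
f 59 61 68
f 63 59 67
f 65 63 64
f 66 65 58
f 70 72 69
f 73 70 69
f 69 72 71
f 71 73 69
f 70 76 72
f 74 70 73
f 74 76 70
f 72 76 71
f 75 73 71
f 71 76 75
f 75 74 73
f 76 74 75



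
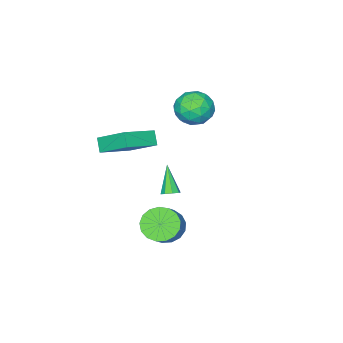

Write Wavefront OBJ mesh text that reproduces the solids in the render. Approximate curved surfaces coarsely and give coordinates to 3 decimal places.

v 3.297 -2.624 3.596
v 3.061 -0.991 4.709
v 1.483 -2.402 2.887
v 1.247 -0.77 4
v 3.613 -2.13 2.94
v 3.377 -0.498 4.053
v 1.799 -1.909 2.231
v 1.563 -0.276 3.344
v 1.783 0.496 -2.157
v 2.545 0.374 -2.808
v 3.519 0.942 -1.775
v 2.757 1.064 -1.123
v 2.384 0.82 -2.901
v 3.358 1.388 -1.867
v 2.085 1.192 -2.824
v 3.059 1.76 -1.79
v 1.717 1.405 -2.593
v 2.691 1.972 -1.559
v 1.364 1.409 -2.263
v 2.338 1.977 -1.229
v 1.107 1.204 -1.908
v 2.081 1.772 -0.875
v 1.005 0.837 -1.611
v 1.979 1.405 -0.577
v 1.081 0.392 -1.438
v 2.055 0.96 -0.404
v 1.318 -0.029 -1.43
v 2.292 0.539 -0.396
v 1.661 -0.33 -1.589
v 2.636 0.238 -0.555
v 2.032 -0.442 -1.878
v 3.007 0.126 -0.844
v 2.346 -0.339 -2.23
v 3.321 0.229 -1.196
v 2.531 -0.044 -2.566
v 3.506 0.523 -1.532
v -2.503 -1.257 3.57
v -1.8 -1.954 3.036
v -3.92 -2.086 2.784
v -3.217 -2.783 2.25
v -3.344 -2.859 3.365
v -2.468 -2.346 3.851
v -3.252 -1.694 1.969
v -2.376 -1.181 2.455
v -2.262 -2.223 2.046
v -2.319 -2.943 2.909
v -3.401 -1.097 2.911
v -3.458 -1.817 3.774
v -2.027 -1.533 3.372
v -3.693 -2.507 2.448
v -3.768 -2.552 3.103
v -3.354 -2.961 2.789
v -2.42 -1.764 3.851
v -2.006 -2.173 3.537
v -2.914 -2.705 3.73
v -3.714 -1.867 2.283
v -3.3 -2.276 1.969
v -2.366 -1.079 3.031
v -1.952 -1.488 2.717
v -2.806 -1.335 2.09
v -1.885 -2.1 2.476
v -2.718 -2.588 2.014
v -2.739 -1.948 1.849
v -2.224 -1.646 2.135
v -1.919 -2.524 2.983
v -2.752 -3.011 2.521
v -2.827 -3.056 3.177
v -2.312 -2.755 3.462
v -2.191 -2.682 2.402
v -2.968 -1.029 3.299
v -3.801 -1.516 2.837
v -3.408 -1.285 2.358
v -2.893 -0.984 2.643
v -3.002 -1.452 3.806
v -3.835 -1.94 3.344
v -3.496 -2.394 3.685
v -2.981 -2.092 3.971
v -3.529 -1.358 3.418
v -1.582 -2.447 -3.251
v -1.152 -2.74 -3.235
v -2.238 -3.333 -1.829
v -1.12 -2.41 -3.015
v -1.358 -2.102 -2.933
v -1.727 -1.996 -3.038
v -2.011 -2.154 -3.267
v -2.043 -2.484 -3.488
v -1.805 -2.792 -3.569
v -1.436 -2.898 -3.465
f 2 4 1
f 5 2 1
f 1 4 3
f 3 5 1
f 2 8 4
f 6 2 5
f 6 8 2
f 4 8 3
f 7 5 3
f 3 8 7
f 7 6 5
f 8 6 7
f 10 9 13
f 10 13 11
f 11 13 14
f 11 14 12
f 13 9 15
f 13 15 14
f 14 15 16
f 14 16 12
f 15 9 17
f 15 17 16
f 16 17 18
f 16 18 12
f 17 9 19
f 17 19 18
f 18 19 20
f 18 20 12
f 19 9 21
f 19 21 20
f 20 21 22
f 20 22 12
f 21 9 23
f 21 23 22
f 22 23 24
f 22 24 12
f 23 9 25
f 23 25 24
f 24 25 26
f 24 26 12
f 25 9 27
f 25 27 26
f 26 27 28
f 26 28 12
f 27 9 29
f 27 29 28
f 28 29 30
f 28 30 12
f 29 9 31
f 29 31 30
f 30 31 32
f 30 32 12
f 31 9 33
f 31 33 32
f 32 33 34
f 32 34 12
f 33 9 35
f 33 35 34
f 34 35 36
f 34 36 12
f 35 9 10
f 35 10 36
f 36 10 11
f 36 11 12
f 37 74 53
f 74 48 77
f 53 77 42
f 74 77 53
f 37 53 49
f 53 42 54
f 49 54 38
f 53 54 49
f 37 49 58
f 49 38 59
f 58 59 44
f 49 59 58
f 37 58 70
f 58 44 73
f 70 73 47
f 58 73 70
f 37 70 74
f 70 47 78
f 74 78 48
f 70 78 74
f 38 54 65
f 54 42 68
f 65 68 46
f 54 68 65
f 42 77 55
f 77 48 76
f 55 76 41
f 77 76 55
f 48 78 75
f 78 47 71
f 75 71 39
f 78 71 75
f 47 73 72
f 73 44 60
f 72 60 43
f 73 60 72
f 44 59 64
f 59 38 61
f 64 61 45
f 59 61 64
f 40 66 52
f 66 46 67
f 52 67 41
f 66 67 52
f 40 52 50
f 52 41 51
f 50 51 39
f 52 51 50
f 40 50 57
f 50 39 56
f 57 56 43
f 50 56 57
f 40 57 62
f 57 43 63
f 62 63 45
f 57 63 62
f 40 62 66
f 62 45 69
f 66 69 46
f 62 69 66
f 41 67 55
f 67 46 68
f 55 68 42
f 67 68 55
f 39 51 75
f 51 41 76
f 75 76 48
f 51 76 75
f 43 56 72
f 56 39 71
f 72 71 47
f 56 71 72
f 45 63 64
f 63 43 60
f 64 60 44
f 63 60 64
f 46 69 65
f 69 45 61
f 65 61 38
f 69 61 65
f 80 79 82
f 80 82 81
f 82 79 83
f 82 83 81
f 83 79 84
f 83 84 81
f 84 79 85
f 84 85 81
f 85 79 86
f 85 86 81
f 86 79 87
f 86 87 81
f 87 79 88
f 87 88 81
f 88 79 80
f 88 80 81



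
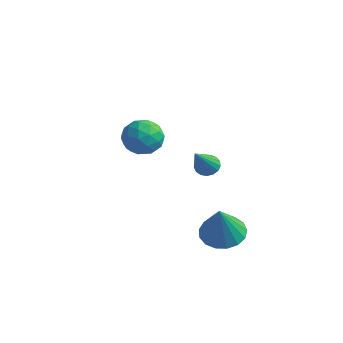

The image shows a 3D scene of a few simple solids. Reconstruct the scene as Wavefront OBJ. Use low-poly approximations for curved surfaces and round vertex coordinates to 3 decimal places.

v 1.949 2.225 -1.961
v 2.936 2.1 -2.265
v 2.431 1.455 -0.079
v 2.927 2.56 -2.074
v 2.695 2.943 -1.858
v 2.291 3.162 -1.666
v 1.809 3.166 -1.541
v 1.359 2.954 -1.512
v 1.045 2.576 -1.587
v 0.937 2.117 -1.747
v 1.062 1.682 -1.956
v 1.39 1.373 -2.167
v 1.846 1.258 -2.33
v 2.325 1.365 -2.409
v 2.719 1.668 -2.385
v -0.856 0.969 4.15
v -0.295 0.929 3.35
v -1.305 -0.529 3.91
v -0.744 -0.569 3.11
v -0.331 -0.515 3.994
v -0.053 0.41 4.142
v -1.547 -0.01 3.118
v -1.269 0.915 3.266
v -0.723 0.324 2.712
v 0.029 0.012 3.253
v -1.629 0.388 4.007
v -0.877 0.076 4.548
v -0.536 1.081 3.771
v -1.064 -0.681 3.489
v -0.821 -0.649 4.009
v -0.491 -0.673 3.538
v -0.394 0.776 4.237
v -0.064 0.752 3.766
v -0.085 -0.097 4.145
v -1.536 -0.352 3.494
v -1.206 -0.376 3.023
v -1.109 1.073 3.722
v -0.779 1.049 3.251
v -1.515 0.497 3.115
v -0.458 0.701 2.925
v -0.722 -0.179 2.784
v -1.194 0.149 2.789
v -1.031 0.693 2.876
v -0.016 0.518 3.244
v -0.28 -0.363 3.103
v -0.037 -0.331 3.623
v 0.126 0.213 3.71
v -0.267 0.162 2.869
v -1.32 0.763 4.157
v -1.584 -0.118 4.016
v -1.726 0.187 3.55
v -1.563 0.731 3.637
v -0.878 0.579 4.476
v -1.142 -0.301 4.335
v -0.569 -0.293 4.384
v -0.406 0.251 4.471
v -1.333 0.238 4.391
v -3.669 2.903 1.163
v -3.233 2.421 1.191
v -4.091 2.577 2.137
v -3.108 2.608 1.308
v -3.068 2.84 1.403
v -3.119 3.081 1.462
v -3.254 3.295 1.475
v -3.452 3.45 1.44
v -3.683 3.521 1.364
v -3.912 3.498 1.257
v -4.104 3.385 1.135
v -4.229 3.198 1.018
v -4.269 2.966 0.923
v -4.218 2.725 0.865
v -4.083 2.51 0.852
v -3.885 2.356 0.886
v -3.654 2.285 0.963
v -3.425 2.308 1.07
v -0.96 4.348 0.076
v -0.657 4.01 -0.331
v -0.42 2.972 1.624
v -0.456 4.198 -0.233
v -0.371 4.421 -0.064
v -0.421 4.627 0.136
v -0.595 4.769 0.323
v -0.852 4.815 0.454
v -1.134 4.753 0.498
v -1.376 4.599 0.445
v -1.523 4.387 0.308
v -1.541 4.166 0.118
v -1.426 3.987 -0.082
v -1.204 3.89 -0.245
v -0.927 3.899 -0.335
f 2 1 4
f 2 4 3
f 4 1 5
f 4 5 3
f 5 1 6
f 5 6 3
f 6 1 7
f 6 7 3
f 7 1 8
f 7 8 3
f 8 1 9
f 8 9 3
f 9 1 10
f 9 10 3
f 10 1 11
f 10 11 3
f 11 1 12
f 11 12 3
f 12 1 13
f 12 13 3
f 13 1 14
f 13 14 3
f 14 1 15
f 14 15 3
f 15 1 2
f 15 2 3
f 16 53 32
f 53 27 56
f 32 56 21
f 53 56 32
f 16 32 28
f 32 21 33
f 28 33 17
f 32 33 28
f 16 28 37
f 28 17 38
f 37 38 23
f 28 38 37
f 16 37 49
f 37 23 52
f 49 52 26
f 37 52 49
f 16 49 53
f 49 26 57
f 53 57 27
f 49 57 53
f 17 33 44
f 33 21 47
f 44 47 25
f 33 47 44
f 21 56 34
f 56 27 55
f 34 55 20
f 56 55 34
f 27 57 54
f 57 26 50
f 54 50 18
f 57 50 54
f 26 52 51
f 52 23 39
f 51 39 22
f 52 39 51
f 23 38 43
f 38 17 40
f 43 40 24
f 38 40 43
f 19 45 31
f 45 25 46
f 31 46 20
f 45 46 31
f 19 31 29
f 31 20 30
f 29 30 18
f 31 30 29
f 19 29 36
f 29 18 35
f 36 35 22
f 29 35 36
f 19 36 41
f 36 22 42
f 41 42 24
f 36 42 41
f 19 41 45
f 41 24 48
f 45 48 25
f 41 48 45
f 20 46 34
f 46 25 47
f 34 47 21
f 46 47 34
f 18 30 54
f 30 20 55
f 54 55 27
f 30 55 54
f 22 35 51
f 35 18 50
f 51 50 26
f 35 50 51
f 24 42 43
f 42 22 39
f 43 39 23
f 42 39 43
f 25 48 44
f 48 24 40
f 44 40 17
f 48 40 44
f 59 58 61
f 59 61 60
f 61 58 62
f 61 62 60
f 62 58 63
f 62 63 60
f 63 58 64
f 63 64 60
f 64 58 65
f 64 65 60
f 65 58 66
f 65 66 60
f 66 58 67
f 66 67 60
f 67 58 68
f 67 68 60
f 68 58 69
f 68 69 60
f 69 58 70
f 69 70 60
f 70 58 71
f 70 71 60
f 71 58 72
f 71 72 60
f 72 58 73
f 72 73 60
f 73 58 74
f 73 74 60
f 74 58 75
f 74 75 60
f 75 58 59
f 75 59 60
f 77 76 79
f 77 79 78
f 79 76 80
f 79 80 78
f 80 76 81
f 80 81 78
f 81 76 82
f 81 82 78
f 82 76 83
f 82 83 78
f 83 76 84
f 83 84 78
f 84 76 85
f 84 85 78
f 85 76 86
f 85 86 78
f 86 76 87
f 86 87 78
f 87 76 88
f 87 88 78
f 88 76 89
f 88 89 78
f 89 76 90
f 89 90 78
f 90 76 77
f 90 77 78



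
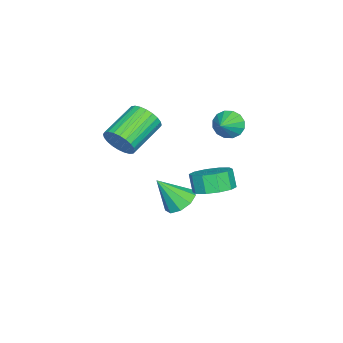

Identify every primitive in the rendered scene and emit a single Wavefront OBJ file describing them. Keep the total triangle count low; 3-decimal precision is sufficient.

v -2.449 0.299 -1.052
v -1.591 -0.367 -0.968
v -1.952 -0.706 0.036
v -2.811 -0.039 -0.048
v -1.418 0.229 -0.705
v -1.78 -0.11 0.299
v -1.64 0.852 -0.575
v -2.001 0.513 0.43
v -2.17 1.263 -0.627
v -2.532 0.924 0.378
v -2.808 1.307 -0.841
v -3.169 0.968 0.163
v -3.308 0.966 -1.136
v -3.669 0.627 -0.132
v -3.48 0.37 -1.399
v -3.842 0.031 -0.395
v -3.259 -0.253 -1.53
v -3.62 -0.592 -0.525
v -2.728 -0.664 -1.478
v -3.09 -1.003 -0.473
v -2.091 -0.708 -1.263
v -2.452 -1.047 -0.259
v -3.667 -1.952 -3.292
v -3.238 -2.605 -3.866
v -3.193 -3.048 -1.688
v -2.799 -2.144 -3.68
v -2.766 -1.592 -3.312
v -3.155 -1.209 -2.935
v -3.783 -1.173 -2.725
v -4.357 -1.501 -2.78
v -4.608 -2.04 -3.075
v -4.419 -2.538 -3.471
v -3.877 -2.761 -3.783
v -0.41 -3.87 2.613
v 0.025 -3.64 3.425
v -1.894 -3.021 4.279
v -2.33 -3.25 3.467
v 0.046 -3.32 3.24
v -1.874 -2.701 4.094
v -0.003 -3.084 2.958
v -1.923 -2.465 3.812
v -0.114 -2.967 2.624
v -2.033 -2.348 3.478
v -0.27 -2.988 2.289
v -2.189 -2.369 3.143
v -0.448 -3.143 2.002
v -2.367 -2.524 2.857
v -0.619 -3.408 1.809
v -2.539 -2.789 2.663
v -0.759 -3.744 1.738
v -2.678 -3.125 2.592
v -0.846 -4.099 1.801
v -2.765 -3.48 2.655
v -0.866 -4.419 1.986
v -2.786 -3.8 2.84
v -0.817 -4.655 2.268
v -2.737 -4.036 3.122
v -0.707 -4.772 2.602
v -2.626 -4.153 3.456
v -0.551 -4.751 2.937
v -2.47 -4.132 3.791
v -0.373 -4.596 3.223
v -2.292 -3.977 4.078
v -0.201 -4.331 3.417
v -2.121 -3.712 4.271
v -0.062 -3.995 3.488
v -1.981 -3.376 4.342
v -3.458 0.622 3.13
v -3.109 0.969 2.437
v -2.342 0.578 3.67
v -3.219 1.31 2.693
v -3.393 1.467 3.065
v -3.585 1.397 3.455
v -3.742 1.119 3.758
v -3.823 0.708 3.893
v -3.806 0.274 3.823
v -3.696 -0.067 3.568
v -3.522 -0.223 3.195
v -3.331 -0.153 2.805
v -3.174 0.124 2.502
v -3.092 0.535 2.368
f 2 1 5
f 2 5 3
f 3 5 6
f 3 6 4
f 5 1 7
f 5 7 6
f 6 7 8
f 6 8 4
f 7 1 9
f 7 9 8
f 8 9 10
f 8 10 4
f 9 1 11
f 9 11 10
f 10 11 12
f 10 12 4
f 11 1 13
f 11 13 12
f 12 13 14
f 12 14 4
f 13 1 15
f 13 15 14
f 14 15 16
f 14 16 4
f 15 1 17
f 15 17 16
f 16 17 18
f 16 18 4
f 17 1 19
f 17 19 18
f 18 19 20
f 18 20 4
f 19 1 21
f 19 21 20
f 20 21 22
f 20 22 4
f 21 1 2
f 21 2 22
f 22 2 3
f 22 3 4
f 24 23 26
f 24 26 25
f 26 23 27
f 26 27 25
f 27 23 28
f 27 28 25
f 28 23 29
f 28 29 25
f 29 23 30
f 29 30 25
f 30 23 31
f 30 31 25
f 31 23 32
f 31 32 25
f 32 23 33
f 32 33 25
f 33 23 24
f 33 24 25
f 35 34 38
f 35 38 36
f 36 38 39
f 36 39 37
f 38 34 40
f 38 40 39
f 39 40 41
f 39 41 37
f 40 34 42
f 40 42 41
f 41 42 43
f 41 43 37
f 42 34 44
f 42 44 43
f 43 44 45
f 43 45 37
f 44 34 46
f 44 46 45
f 45 46 47
f 45 47 37
f 46 34 48
f 46 48 47
f 47 48 49
f 47 49 37
f 48 34 50
f 48 50 49
f 49 50 51
f 49 51 37
f 50 34 52
f 50 52 51
f 51 52 53
f 51 53 37
f 52 34 54
f 52 54 53
f 53 54 55
f 53 55 37
f 54 34 56
f 54 56 55
f 55 56 57
f 55 57 37
f 56 34 58
f 56 58 57
f 57 58 59
f 57 59 37
f 58 34 60
f 58 60 59
f 59 60 61
f 59 61 37
f 60 34 62
f 60 62 61
f 61 62 63
f 61 63 37
f 62 34 64
f 62 64 63
f 63 64 65
f 63 65 37
f 64 34 66
f 64 66 65
f 65 66 67
f 65 67 37
f 66 34 35
f 66 35 67
f 67 35 36
f 67 36 37
f 69 68 71
f 69 71 70
f 71 68 72
f 71 72 70
f 72 68 73
f 72 73 70
f 73 68 74
f 73 74 70
f 74 68 75
f 74 75 70
f 75 68 76
f 75 76 70
f 76 68 77
f 76 77 70
f 77 68 78
f 77 78 70
f 78 68 79
f 78 79 70
f 79 68 80
f 79 80 70
f 80 68 81
f 80 81 70
f 81 68 69
f 81 69 70



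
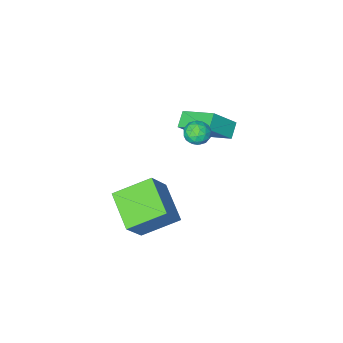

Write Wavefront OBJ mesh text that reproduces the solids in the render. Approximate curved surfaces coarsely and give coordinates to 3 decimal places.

v -2.971 -0.492 0.779
v -2.341 -0.608 0.773
v -3.159 -1.512 0.767
v -2.529 -1.628 0.761
v -2.805 -1.382 1.285
v -2.688 -0.752 1.293
v -2.812 -1.368 0.247
v -2.695 -0.738 0.255
v -2.242 -1.15 0.445
v -2.238 -1.158 1.086
v -3.262 -0.962 0.454
v -3.258 -0.97 1.095
v -2.64 -0.46 0.777
v -2.86 -1.66 0.763
v -3.023 -1.515 1.071
v -2.652 -1.584 1.067
v -2.844 -0.545 1.083
v -2.473 -0.613 1.079
v -2.746 -1.068 1.38
v -3.027 -1.507 0.461
v -2.656 -1.575 0.457
v -2.848 -0.536 0.473
v -2.477 -0.605 0.469
v -2.754 -1.052 0.16
v -2.211 -0.847 0.581
v -2.321 -1.447 0.573
v -2.487 -1.294 0.272
v -2.419 -0.923 0.276
v -2.208 -0.852 0.958
v -2.319 -1.452 0.95
v -2.481 -1.307 1.258
v -2.413 -0.936 1.263
v -2.15 -1.17 0.765
v -3.181 -0.668 0.59
v -3.292 -1.268 0.582
v -3.087 -1.184 0.277
v -3.019 -0.813 0.282
v -3.179 -0.673 0.967
v -3.289 -1.273 0.959
v -3.081 -1.197 1.264
v -3.013 -0.826 1.268
v -3.35 -0.95 0.775
v -4.385 -3.054 -1.026
v -3.349 -3.234 0.044
v -5.015 -1.523 -0.158
v -3.979 -1.703 0.912
v -3.841 -2.577 -1.472
v -2.805 -2.757 -0.402
v -4.471 -1.046 -0.604
v -3.435 -1.226 0.466
v 1.106 0.811 -2.676
v 0.809 -0.899 -1.981
v -0.459 1.411 -1.87
v -0.756 -0.299 -1.175
v 2.056 1.259 -1.165
v 1.759 -0.451 -0.47
v 0.491 1.859 -0.359
v 0.194 0.149 0.336
f 1 38 17
f 38 12 41
f 17 41 6
f 38 41 17
f 1 17 13
f 17 6 18
f 13 18 2
f 17 18 13
f 1 13 22
f 13 2 23
f 22 23 8
f 13 23 22
f 1 22 34
f 22 8 37
f 34 37 11
f 22 37 34
f 1 34 38
f 34 11 42
f 38 42 12
f 34 42 38
f 2 18 29
f 18 6 32
f 29 32 10
f 18 32 29
f 6 41 19
f 41 12 40
f 19 40 5
f 41 40 19
f 12 42 39
f 42 11 35
f 39 35 3
f 42 35 39
f 11 37 36
f 37 8 24
f 36 24 7
f 37 24 36
f 8 23 28
f 23 2 25
f 28 25 9
f 23 25 28
f 4 30 16
f 30 10 31
f 16 31 5
f 30 31 16
f 4 16 14
f 16 5 15
f 14 15 3
f 16 15 14
f 4 14 21
f 14 3 20
f 21 20 7
f 14 20 21
f 4 21 26
f 21 7 27
f 26 27 9
f 21 27 26
f 4 26 30
f 26 9 33
f 30 33 10
f 26 33 30
f 5 31 19
f 31 10 32
f 19 32 6
f 31 32 19
f 3 15 39
f 15 5 40
f 39 40 12
f 15 40 39
f 7 20 36
f 20 3 35
f 36 35 11
f 20 35 36
f 9 27 28
f 27 7 24
f 28 24 8
f 27 24 28
f 10 33 29
f 33 9 25
f 29 25 2
f 33 25 29
f 44 46 43
f 47 44 43
f 43 46 45
f 45 47 43
f 44 50 46
f 48 44 47
f 48 50 44
f 46 50 45
f 49 47 45
f 45 50 49
f 49 48 47
f 50 48 49
f 52 54 51
f 55 52 51
f 51 54 53
f 53 55 51
f 52 58 54
f 56 52 55
f 56 58 52
f 54 58 53
f 57 55 53
f 53 58 57
f 57 56 55
f 58 56 57



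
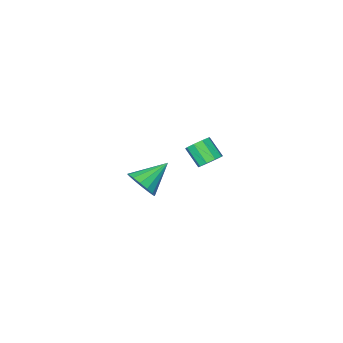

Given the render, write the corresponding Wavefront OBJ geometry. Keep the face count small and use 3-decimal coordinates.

v 2.369 1.047 1.406
v 2.752 0.734 2.009
v 1.071 1.053 2.234
v 2.786 1.133 2.059
v 2.709 1.509 1.934
v 2.54 1.761 1.668
v 2.325 1.822 1.331
v 2.122 1.675 1.014
v 1.986 1.359 0.803
v 1.952 0.96 0.753
v 2.03 0.584 0.877
v 2.199 0.332 1.144
v 2.413 0.272 1.481
v 2.616 0.419 1.797
v -3.696 -2.694 -1.746
v -3.245 -2.352 -1.468
v -3.114 -3.185 -0.656
v -3.564 -3.526 -0.934
v -3.63 -2.251 -1.302
v -3.499 -3.084 -0.491
v -4.046 -2.357 -1.344
v -3.914 -3.19 -0.533
v -4.297 -2.621 -1.574
v -4.166 -3.454 -0.763
v -4.268 -2.918 -1.884
v -4.136 -3.751 -1.073
v -3.97 -3.111 -2.13
v -3.839 -3.944 -1.318
v -3.544 -3.108 -2.195
v -3.413 -3.941 -1.384
v -3.189 -2.911 -2.051
v -3.058 -3.744 -1.24
v -3.071 -2.612 -1.763
v -2.94 -3.445 -0.952
f 2 1 4
f 2 4 3
f 4 1 5
f 4 5 3
f 5 1 6
f 5 6 3
f 6 1 7
f 6 7 3
f 7 1 8
f 7 8 3
f 8 1 9
f 8 9 3
f 9 1 10
f 9 10 3
f 10 1 11
f 10 11 3
f 11 1 12
f 11 12 3
f 12 1 13
f 12 13 3
f 13 1 14
f 13 14 3
f 14 1 2
f 14 2 3
f 16 15 19
f 16 19 17
f 17 19 20
f 17 20 18
f 19 15 21
f 19 21 20
f 20 21 22
f 20 22 18
f 21 15 23
f 21 23 22
f 22 23 24
f 22 24 18
f 23 15 25
f 23 25 24
f 24 25 26
f 24 26 18
f 25 15 27
f 25 27 26
f 26 27 28
f 26 28 18
f 27 15 29
f 27 29 28
f 28 29 30
f 28 30 18
f 29 15 31
f 29 31 30
f 30 31 32
f 30 32 18
f 31 15 33
f 31 33 32
f 32 33 34
f 32 34 18
f 33 15 16
f 33 16 34
f 34 16 17
f 34 17 18



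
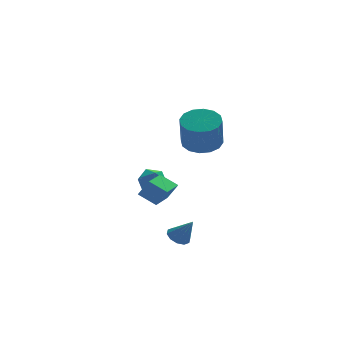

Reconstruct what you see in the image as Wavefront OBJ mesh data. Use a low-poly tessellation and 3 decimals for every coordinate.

v 1.17 -2.939 -3.342
v 1.614 -3.303 -3.723
v 1.71 -3.581 -2.098
v 1.803 -2.936 -3.616
v 1.749 -2.57 -3.403
v 1.474 -2.345 -3.167
v 1.083 -2.347 -2.998
v 0.725 -2.575 -2.96
v 0.536 -2.942 -3.068
v 0.59 -3.308 -3.28
v 0.865 -3.533 -3.516
v 1.256 -3.531 -3.685
v 2.842 -1.854 2.75
v 3.736 -1.341 3.106
v 3.411 -2.013 4.886
v 2.518 -2.526 4.53
v 3.317 -0.968 3.171
v 2.993 -1.64 4.951
v 2.772 -0.832 3.123
v 2.448 -1.504 4.903
v 2.245 -0.97 2.975
v 1.921 -1.642 4.755
v 1.879 -1.345 2.767
v 1.554 -2.017 4.547
v 1.77 -1.856 2.554
v 1.446 -2.528 4.334
v 1.949 -2.367 2.394
v 1.624 -3.039 4.174
v 2.367 -2.74 2.329
v 2.043 -3.412 4.109
v 2.912 -2.876 2.377
v 2.588 -3.548 4.157
v 3.439 -2.738 2.525
v 3.115 -3.41 4.305
v 3.806 -2.363 2.733
v 3.481 -3.035 4.513
v 3.914 -1.852 2.946
v 3.59 -2.524 4.726
v 1.185 1.711 -1.839
v 1.942 1.489 -1.49
v 0.518 1.151 -0.75
v 1.275 0.929 -0.401
v 1.05 1.76 -0.452
v 1.463 2.106 -1.125
v 0.997 0.534 -1.115
v 1.41 0.88 -1.788
v 1.826 0.762 -1.042
v 1.858 1.52 -0.633
v 0.602 1.12 -1.607
v 0.634 1.878 -1.198
v 0.504 -1.407 -1.654
v 1.012 -1.657 -0.699
v -0.241 -0.7 -1.072
v 0.266 -0.95 -0.117
v 1.594 -0.07 -1.883
v 2.101 -0.32 -0.928
v 0.848 0.637 -1.301
v 1.356 0.387 -0.346
f 2 1 4
f 2 4 3
f 4 1 5
f 4 5 3
f 5 1 6
f 5 6 3
f 6 1 7
f 6 7 3
f 7 1 8
f 7 8 3
f 8 1 9
f 8 9 3
f 9 1 10
f 9 10 3
f 10 1 11
f 10 11 3
f 11 1 12
f 11 12 3
f 12 1 2
f 12 2 3
f 14 13 17
f 14 17 15
f 15 17 18
f 15 18 16
f 17 13 19
f 17 19 18
f 18 19 20
f 18 20 16
f 19 13 21
f 19 21 20
f 20 21 22
f 20 22 16
f 21 13 23
f 21 23 22
f 22 23 24
f 22 24 16
f 23 13 25
f 23 25 24
f 24 25 26
f 24 26 16
f 25 13 27
f 25 27 26
f 26 27 28
f 26 28 16
f 27 13 29
f 27 29 28
f 28 29 30
f 28 30 16
f 29 13 31
f 29 31 30
f 30 31 32
f 30 32 16
f 31 13 33
f 31 33 32
f 32 33 34
f 32 34 16
f 33 13 35
f 33 35 34
f 34 35 36
f 34 36 16
f 35 13 37
f 35 37 36
f 36 37 38
f 36 38 16
f 37 13 14
f 37 14 38
f 38 14 15
f 38 15 16
f 39 50 44
f 39 44 40
f 39 40 46
f 39 46 49
f 39 49 50
f 40 44 48
f 44 50 43
f 50 49 41
f 49 46 45
f 46 40 47
f 42 48 43
f 42 43 41
f 42 41 45
f 42 45 47
f 42 47 48
f 43 48 44
f 41 43 50
f 45 41 49
f 47 45 46
f 48 47 40
f 52 54 51
f 55 52 51
f 51 54 53
f 53 55 51
f 52 58 54
f 56 52 55
f 56 58 52
f 54 58 53
f 57 55 53
f 53 58 57
f 57 56 55
f 58 56 57

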